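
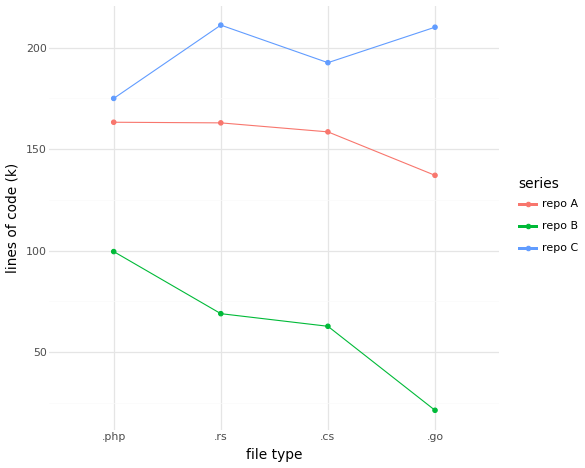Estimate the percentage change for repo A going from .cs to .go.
.cs ≈ 160, .go ≈ 140; (140 − 160) / 160 ≈ -12.5%.

≈ -12.5%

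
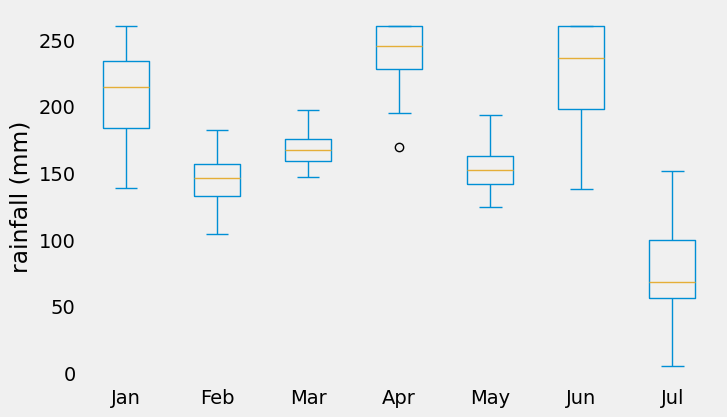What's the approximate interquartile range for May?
≈ 20

Q3 ≈ 160, Q1 ≈ 140; IQR ≈ 20.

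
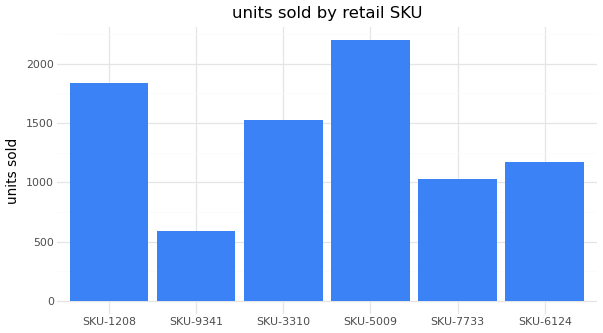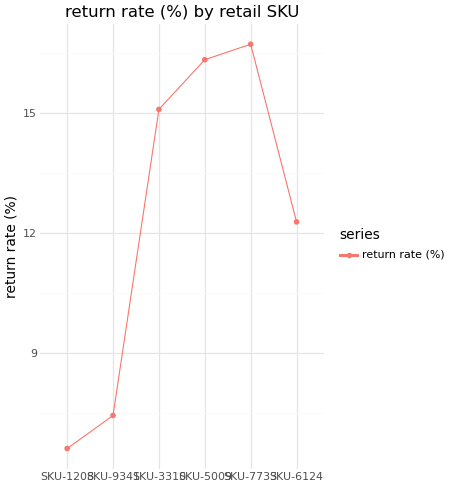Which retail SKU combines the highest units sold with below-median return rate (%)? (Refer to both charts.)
Chart 2 median return rate (%) ≈ 14; below-median retail SKUs: SKU-1208, SKU-9341, SKU-6124. Among those, SKU-1208 has the highest units sold (≈ 2000).

SKU-1208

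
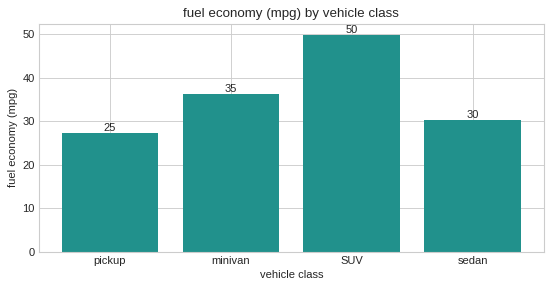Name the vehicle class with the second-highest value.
Top 3: SUV ≈ 50, minivan ≈ 35, sedan ≈ 30.

minivan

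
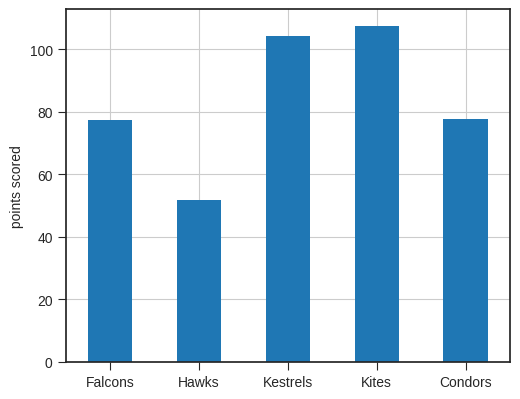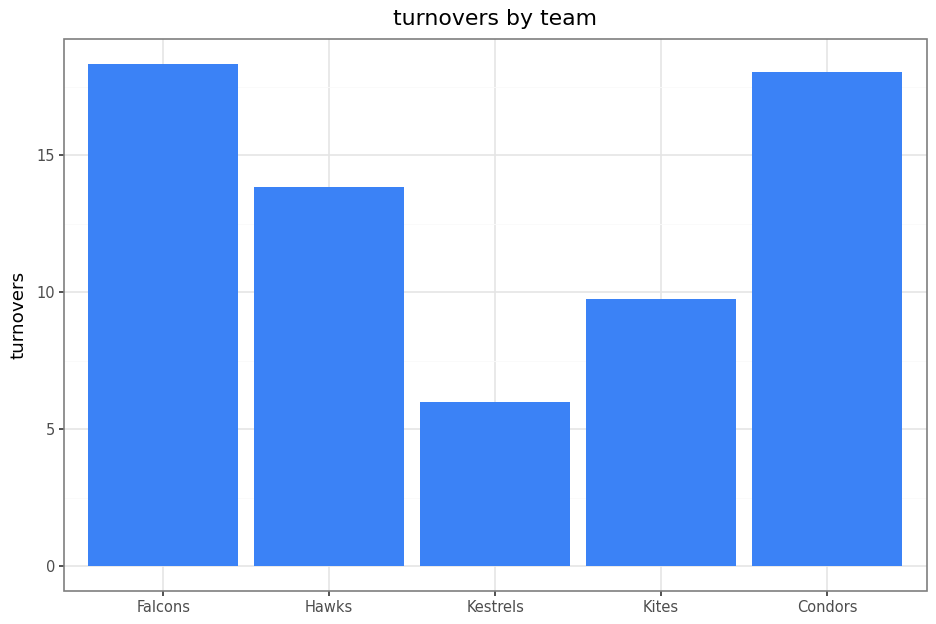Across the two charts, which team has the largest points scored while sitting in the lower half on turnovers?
Chart 2 median turnovers ≈ 14; below-median teams: Kestrels, Kites. Among those, Kites has the highest points scored (≈ 110).

Kites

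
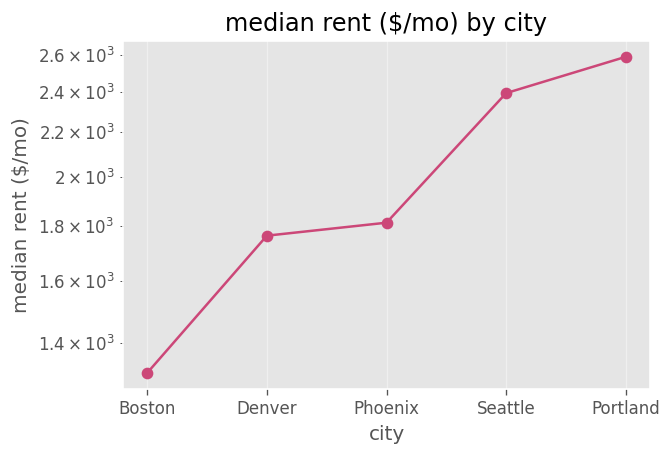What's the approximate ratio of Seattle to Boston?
Seattle ≈ 2400, Boston ≈ 1400; 2400/1400 ≈ 1.71.

≈ 1.71×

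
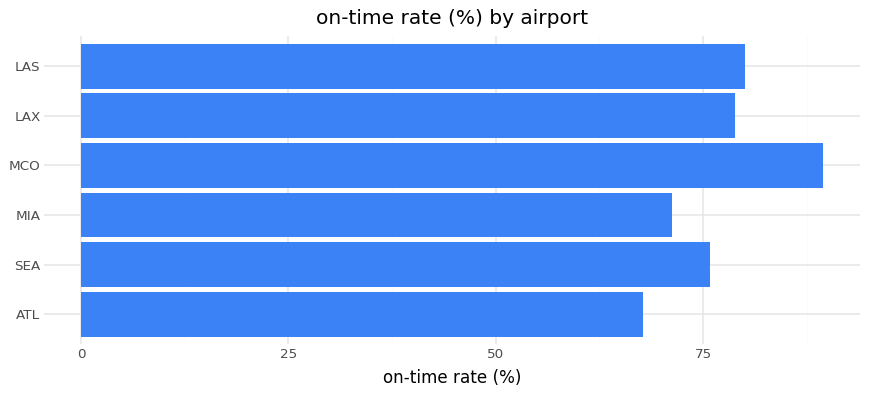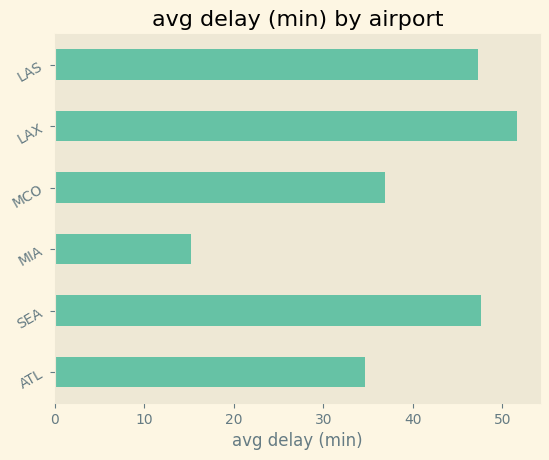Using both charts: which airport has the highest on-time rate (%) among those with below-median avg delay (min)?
Chart 2 median avg delay (min) ≈ 40; below-median airports: ATL, MIA, MCO. Among those, MCO has the highest on-time rate (%) (≈ 90).

MCO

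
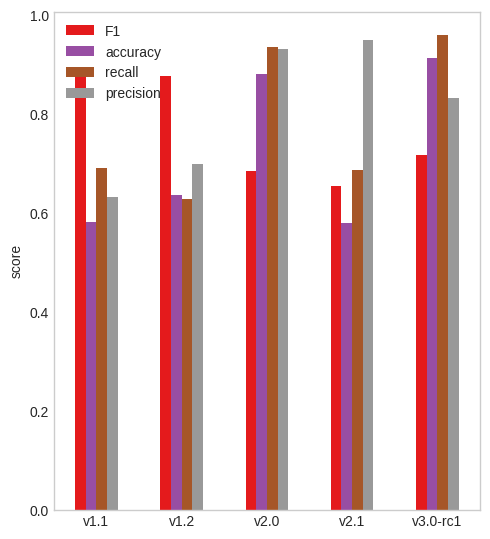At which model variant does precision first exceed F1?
v1.2: precision ≈ 0.7 vs F1 ≈ 0.9 (not yet); v2.0: precision ≈ 0.9 vs F1 ≈ 0.7 (first crossover).

v2.0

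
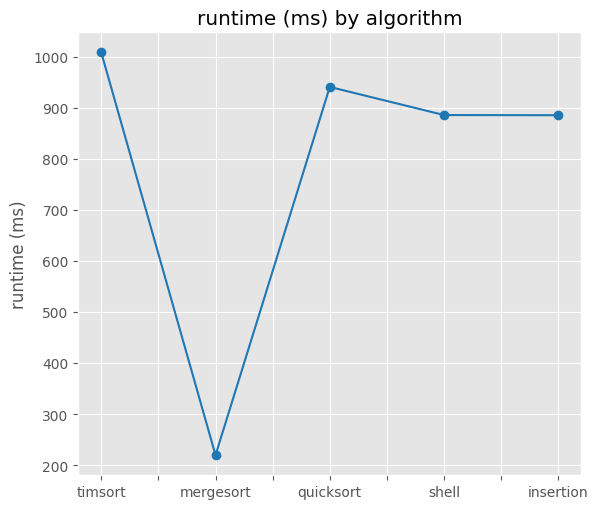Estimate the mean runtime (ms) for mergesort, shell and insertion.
(200 + 900 + 900) / 3 ≈ 667.

≈ 667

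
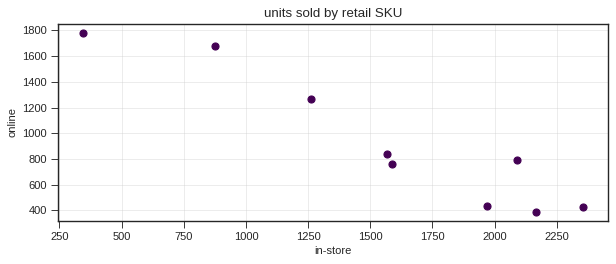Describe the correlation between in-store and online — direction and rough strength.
Points are negatively correlated; strong (|r| ≈ 1.0).

negative, strong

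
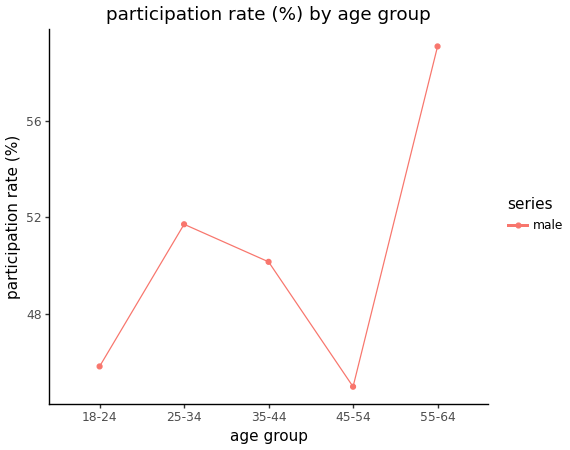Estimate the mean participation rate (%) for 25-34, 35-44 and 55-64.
(52 + 50 + 60) / 3 ≈ 54.

≈ 54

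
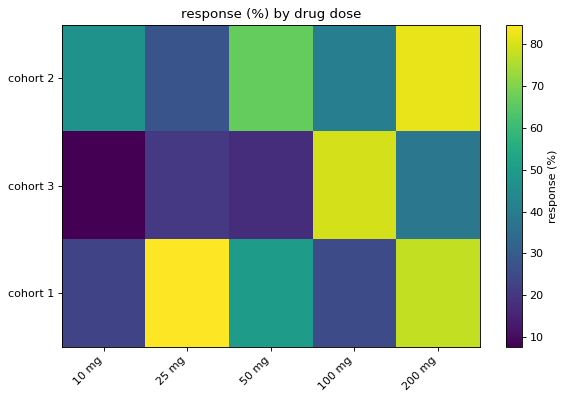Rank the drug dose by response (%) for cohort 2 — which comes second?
50 mg

Top 3 for cohort 2: 200 mg ≈ 80, 50 mg ≈ 70, 10 mg ≈ 50.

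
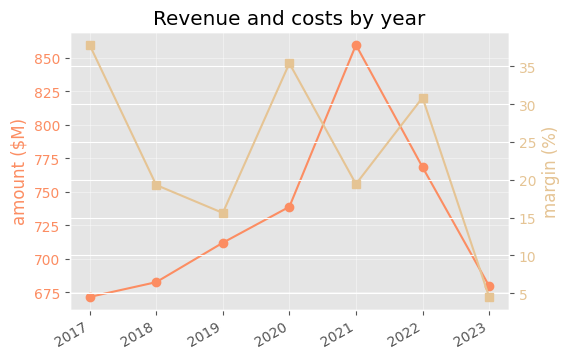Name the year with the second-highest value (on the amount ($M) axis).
Top 3 (on the amount ($M) axis): 2021 ≈ 860, 2022 ≈ 760, 2020 ≈ 740.

2022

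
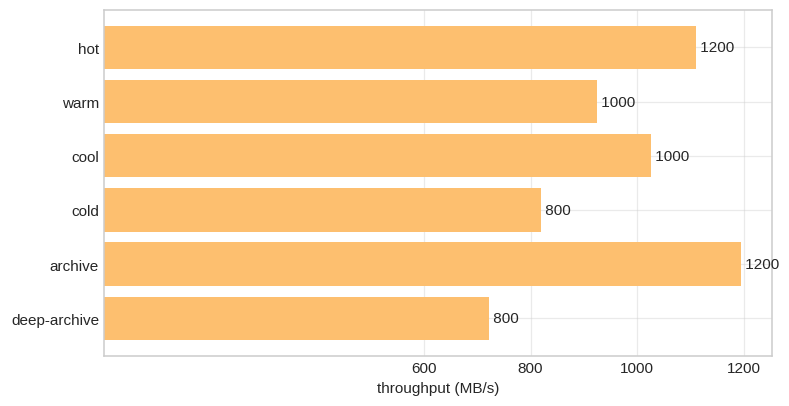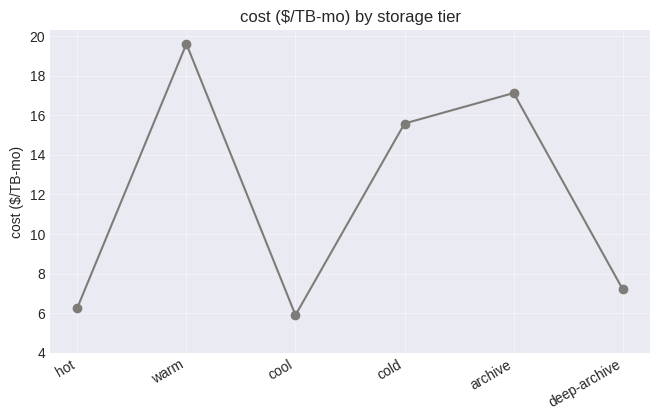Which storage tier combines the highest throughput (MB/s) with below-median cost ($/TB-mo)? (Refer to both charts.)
Chart 2 median cost ($/TB-mo) ≈ 12; below-median storage tiers: hot, cool, deep-archive. Among those, hot has the highest throughput (MB/s) (≈ 1200).

hot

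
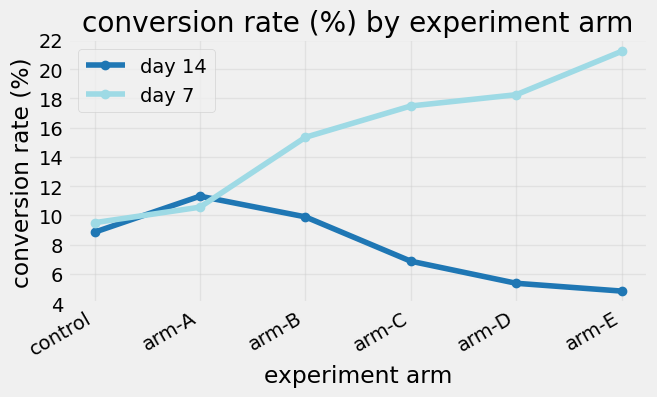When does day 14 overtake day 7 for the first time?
control: day 14 ≈ 8 vs day 7 ≈ 10 (not yet); arm-A: day 14 ≈ 12 vs day 7 ≈ 10 (first crossover).

arm-A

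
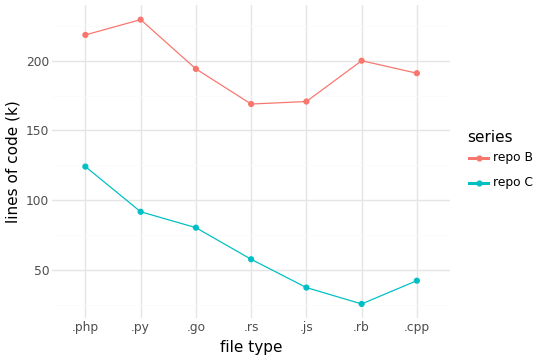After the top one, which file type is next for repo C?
.py

Top 3 for repo C: .php ≈ 120, .py ≈ 100, .go ≈ 80.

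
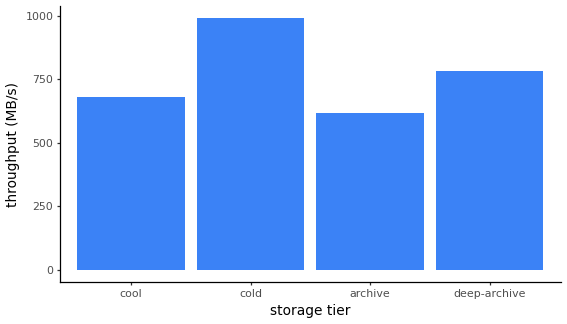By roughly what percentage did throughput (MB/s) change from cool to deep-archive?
≈ +14.3%

cool ≈ 700, deep-archive ≈ 800; (800 − 700) / 700 ≈ +14.3%.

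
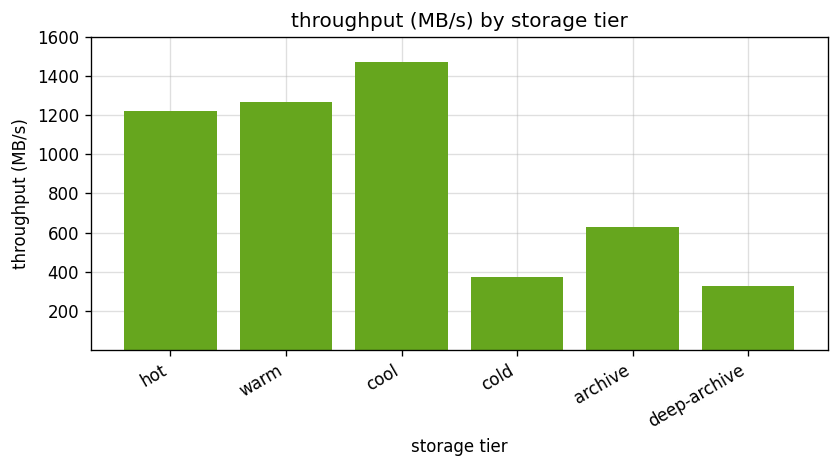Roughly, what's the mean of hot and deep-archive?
≈ 800

(1200 + 400) / 2 ≈ 800.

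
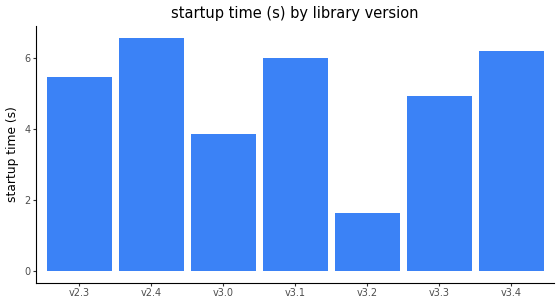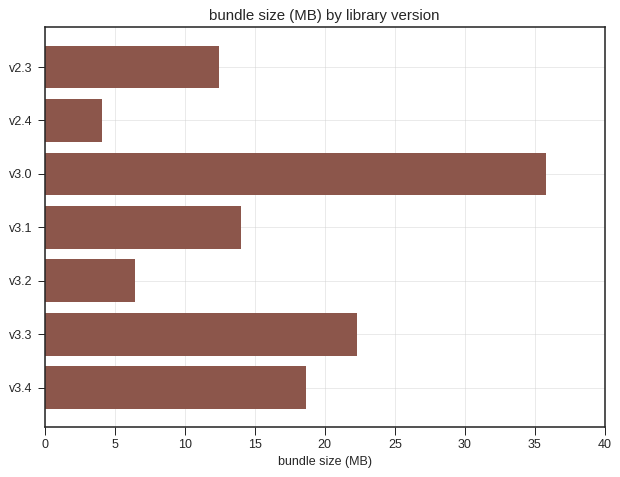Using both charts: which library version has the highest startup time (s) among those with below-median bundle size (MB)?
Chart 2 median bundle size (MB) ≈ 15; below-median library versions: v2.3, v2.4, v3.2. Among those, v2.4 has the highest startup time (s) (≈ 7).

v2.4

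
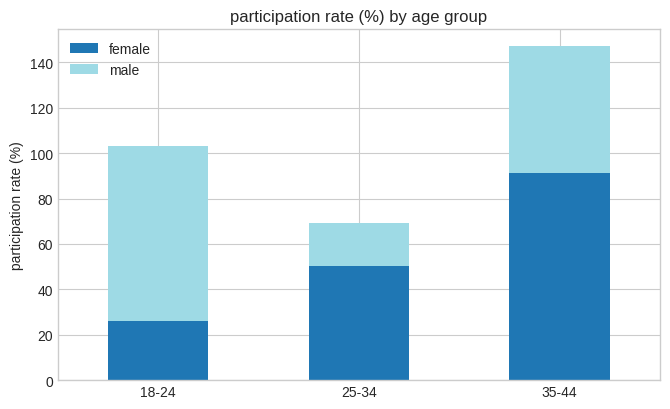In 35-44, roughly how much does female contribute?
female top ≈ 100, bottom ≈ 0; segment ≈ 100.

≈ 100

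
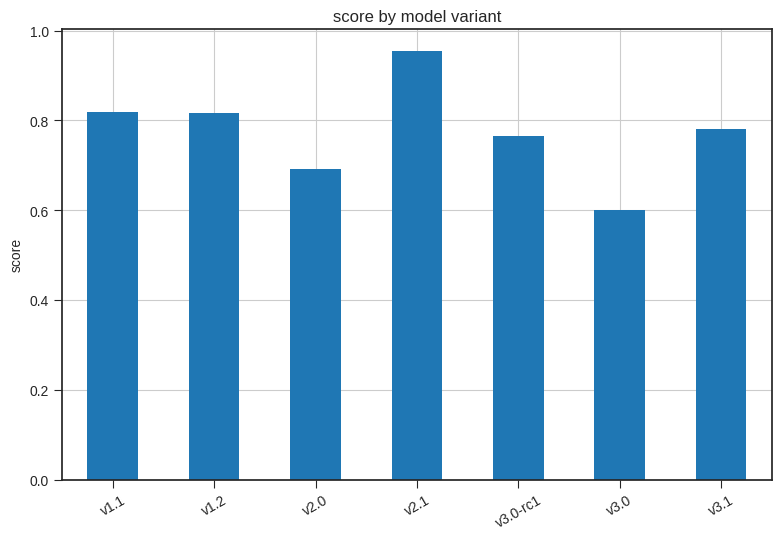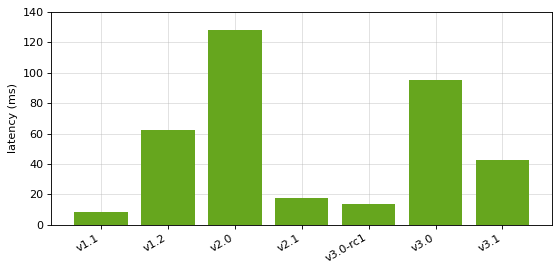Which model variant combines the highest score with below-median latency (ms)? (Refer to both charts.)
v2.1

Chart 2 median latency (ms) ≈ 40; below-median model variants: v1.1, v2.1, v3.0-rc1. Among those, v2.1 has the highest score (≈ 1).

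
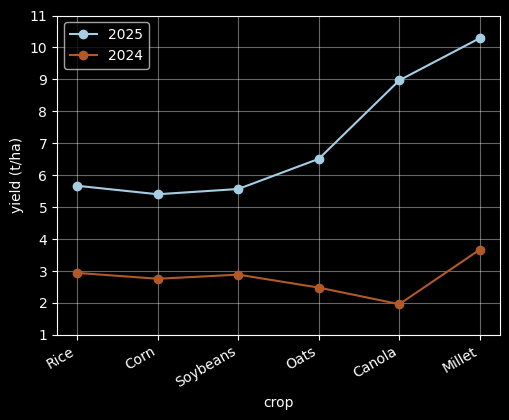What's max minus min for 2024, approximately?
≈ 2

Max Millet ≈ 4, min Canola ≈ 2; range ≈ 2.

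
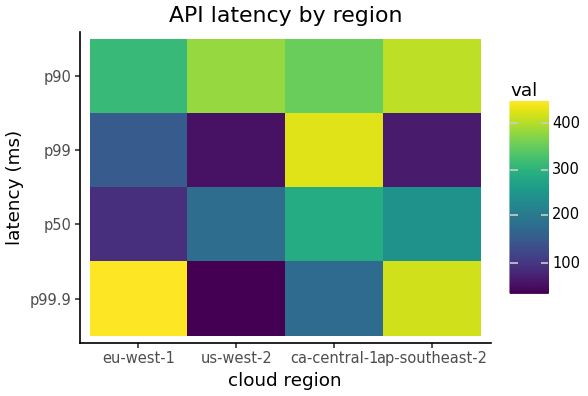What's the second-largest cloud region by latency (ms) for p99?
eu-west-1

Top 3 for p99: ca-central-1 ≈ 450, eu-west-1 ≈ 150, ap-southeast-2 ≈ 50.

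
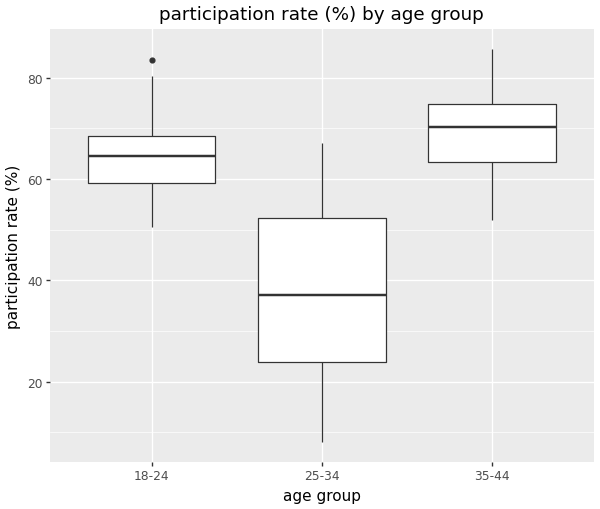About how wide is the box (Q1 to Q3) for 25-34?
Q3 ≈ 50, Q1 ≈ 25; IQR ≈ 25.

≈ 25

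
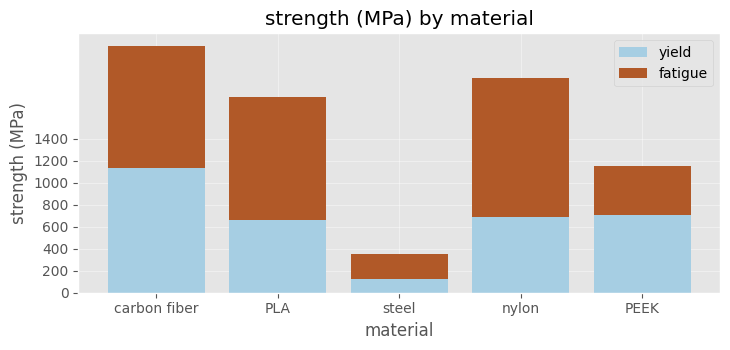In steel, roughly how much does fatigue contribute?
≈ 200

fatigue top ≈ 400, bottom ≈ 200; segment ≈ 200.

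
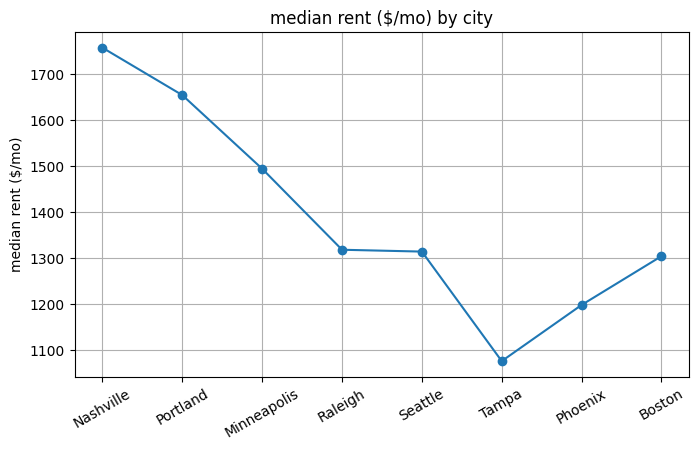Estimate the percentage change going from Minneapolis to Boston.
≈ -13.3%

Minneapolis ≈ 1500, Boston ≈ 1300; (1300 − 1500) / 1500 ≈ -13.3%.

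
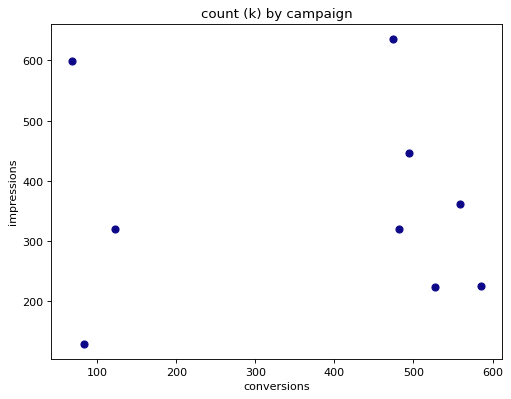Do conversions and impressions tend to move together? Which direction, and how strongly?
Points are roughly uncorrelated; weak (|r| ≈ 0.0).

no clear correlation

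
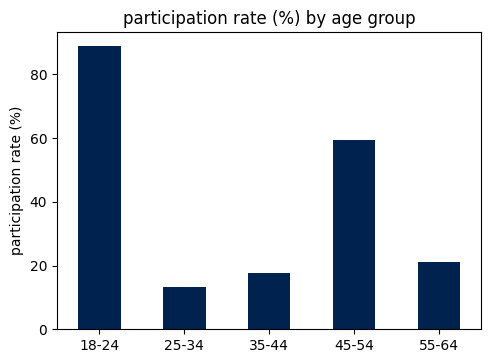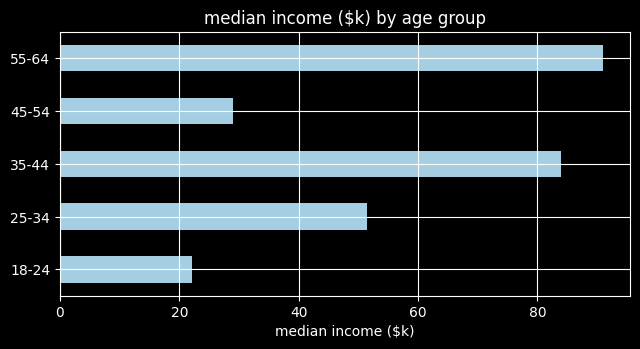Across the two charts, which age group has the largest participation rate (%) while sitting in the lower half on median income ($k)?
Chart 2 median median income ($k) ≈ 50; below-median age groups: 18-24, 45-54. Among those, 18-24 has the highest participation rate (%) (≈ 90).

18-24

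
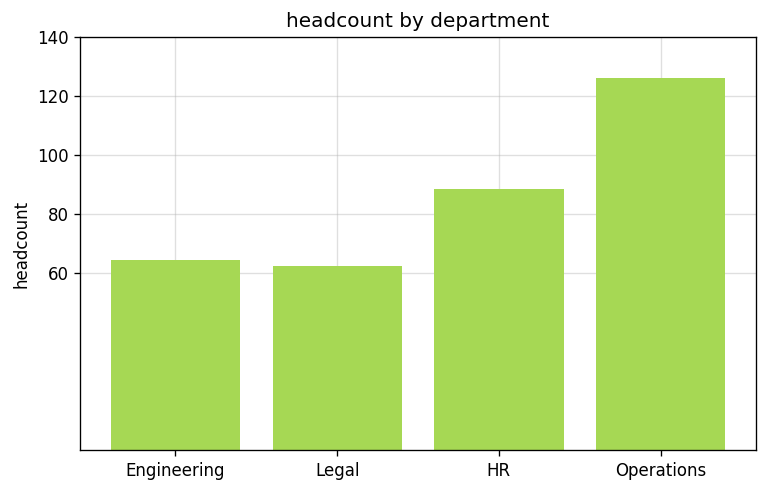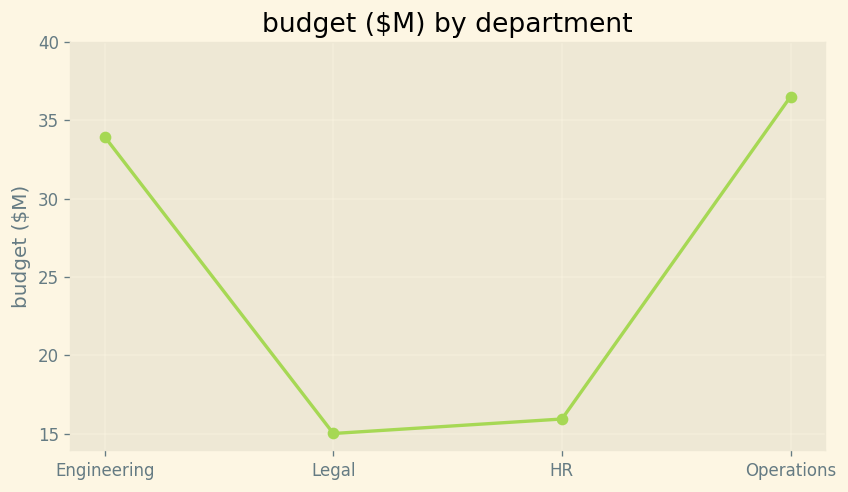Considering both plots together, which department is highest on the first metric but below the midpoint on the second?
Chart 2 median budget ($M) ≈ 25; below-median departments: Legal, HR. Among those, HR has the highest headcount (≈ 80).

HR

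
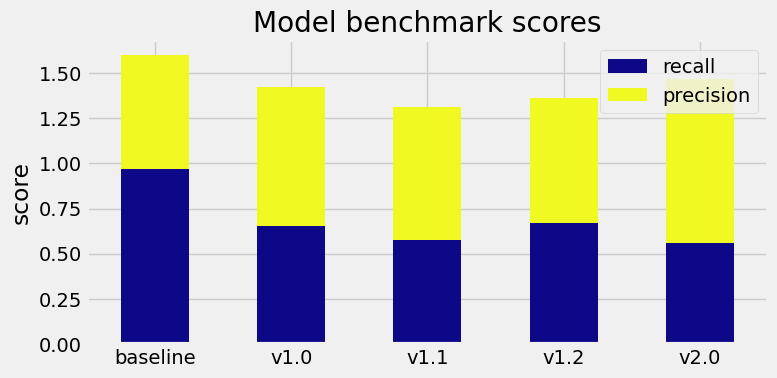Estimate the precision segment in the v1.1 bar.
precision top ≈ 1.4, bottom ≈ 0.6; segment ≈ 0.8.

≈ 0.8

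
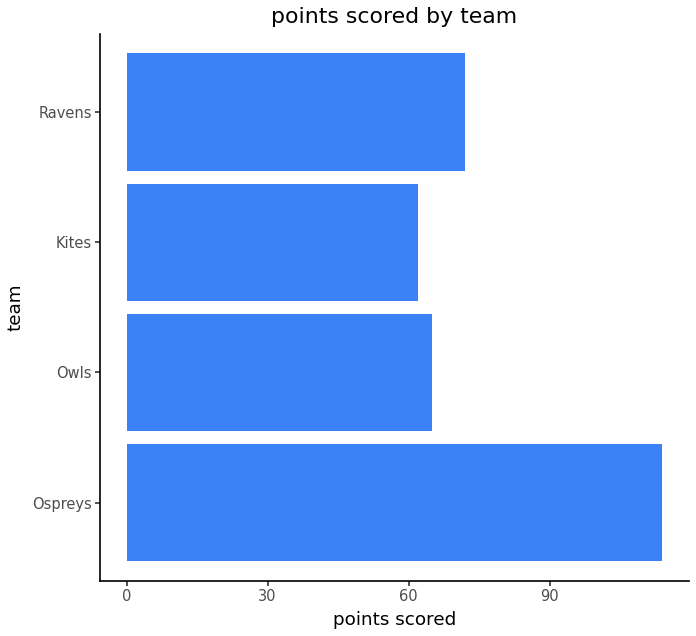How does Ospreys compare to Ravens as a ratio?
Ospreys ≈ 110, Ravens ≈ 70; 110/70 ≈ 1.57.

≈ 1.57×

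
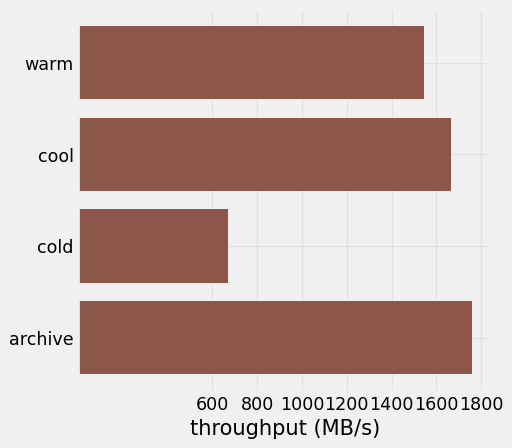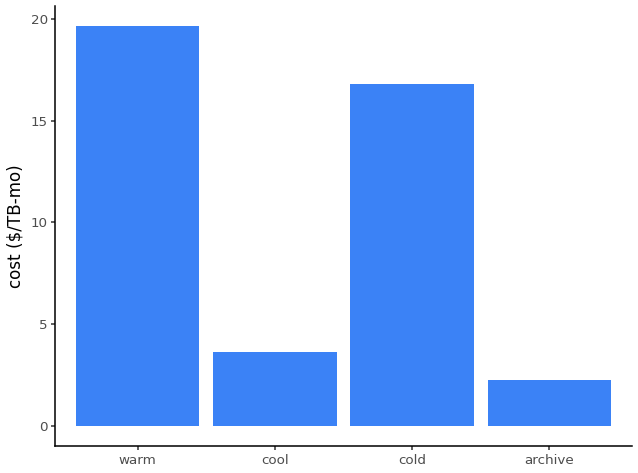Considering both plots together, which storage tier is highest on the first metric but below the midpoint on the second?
archive

Chart 2 median cost ($/TB-mo) ≈ 10; below-median storage tiers: cool, archive. Among those, archive has the highest throughput (MB/s) (≈ 1800).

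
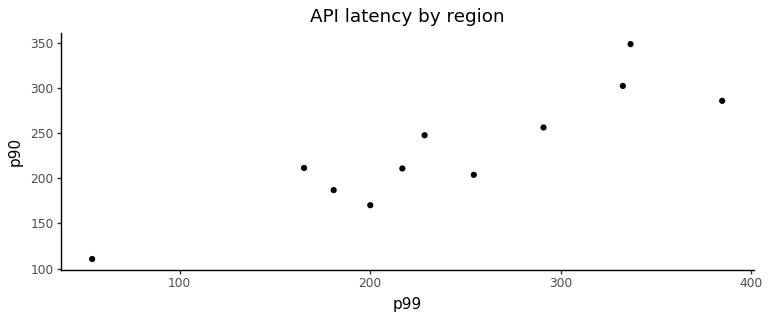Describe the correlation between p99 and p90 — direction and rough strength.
positive, strong

Points are positively correlated; strong (|r| ≈ 0.9).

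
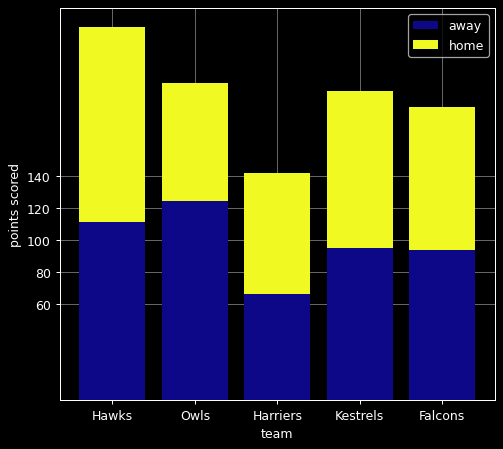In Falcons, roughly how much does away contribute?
≈ 100

away top ≈ 100, bottom ≈ 0; segment ≈ 100.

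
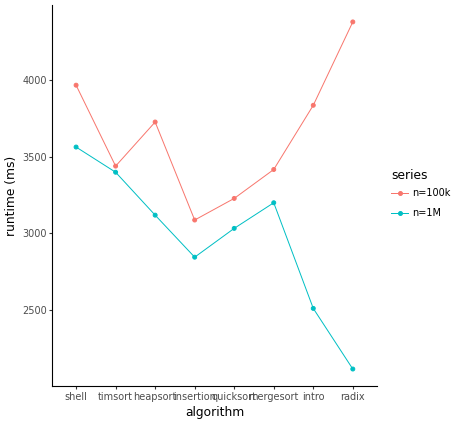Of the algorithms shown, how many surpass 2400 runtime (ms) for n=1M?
Above 2400: shell, timsort, heapsort, insertion, quicksort, mergesort, intro.

7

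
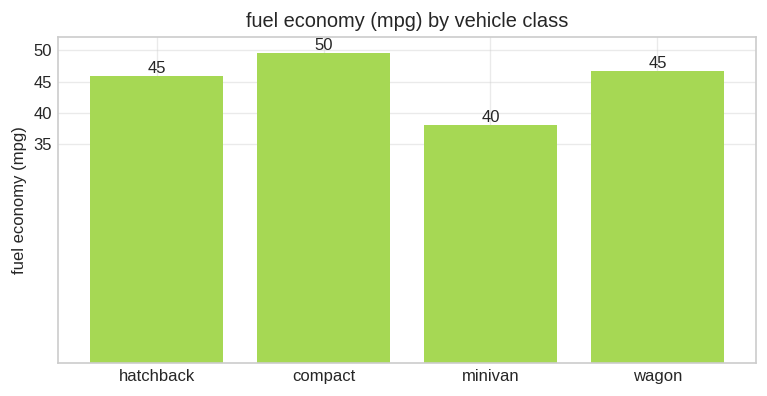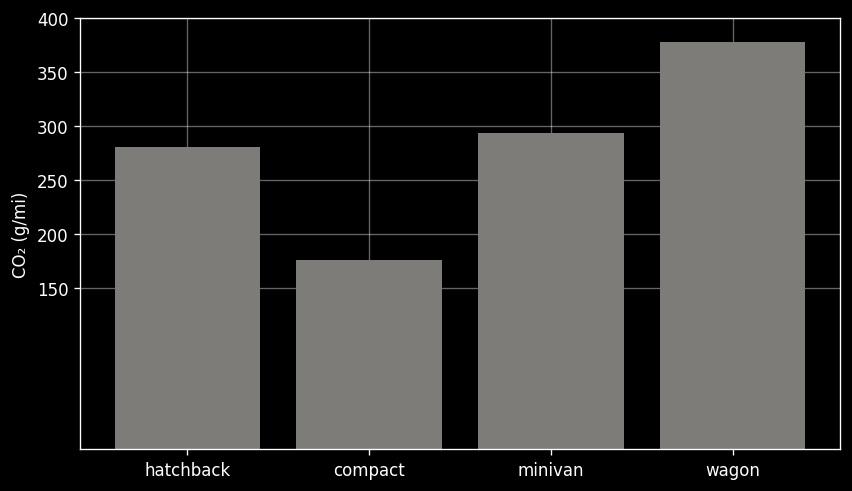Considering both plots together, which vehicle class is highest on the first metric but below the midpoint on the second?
Chart 2 median CO₂ (g/mi) ≈ 300; below-median vehicle classes: hatchback, compact. Among those, compact has the highest fuel economy (mpg) (≈ 50).

compact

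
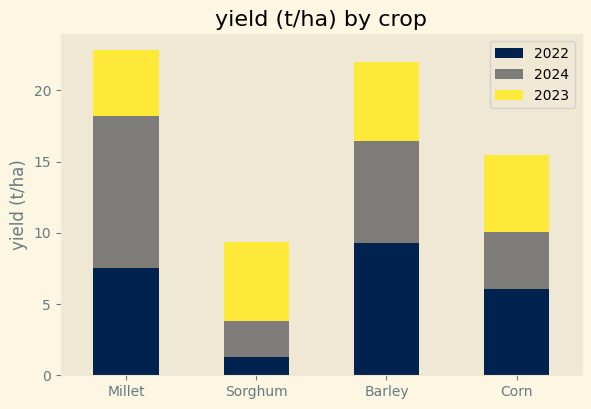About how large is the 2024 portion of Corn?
2024 top ≈ 10, bottom ≈ 6; segment ≈ 4.

≈ 4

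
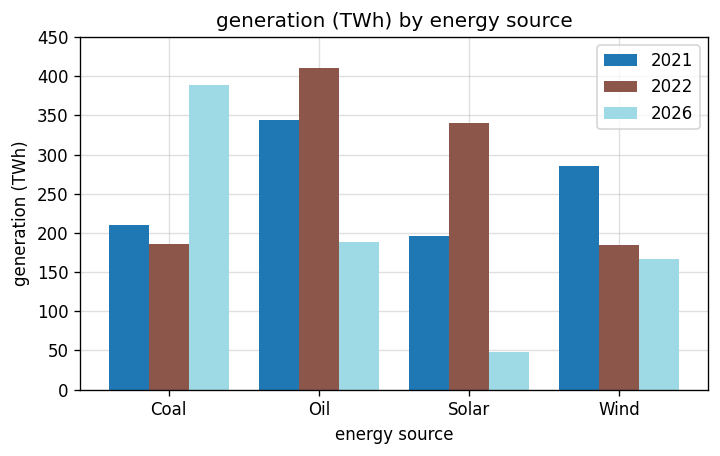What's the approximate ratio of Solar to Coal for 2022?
Solar ≈ 350, Coal ≈ 200; 350/200 ≈ 1.75.

≈ 1.75×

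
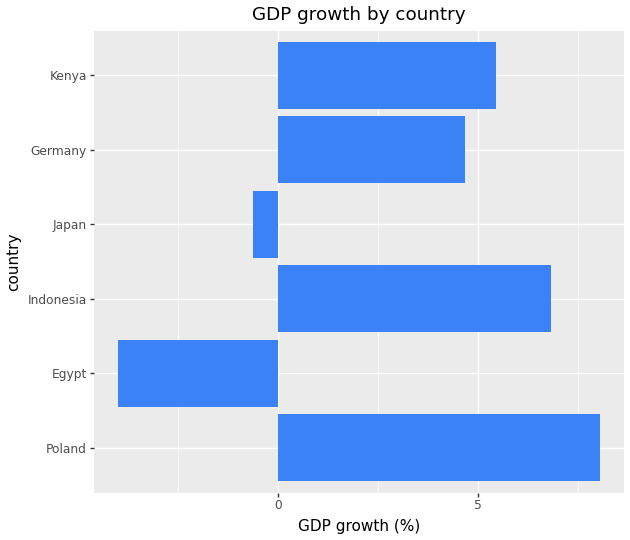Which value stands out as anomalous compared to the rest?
Egypt ≈ -4; the rest sit between ≈ 0 and ≈ 8.

Egypt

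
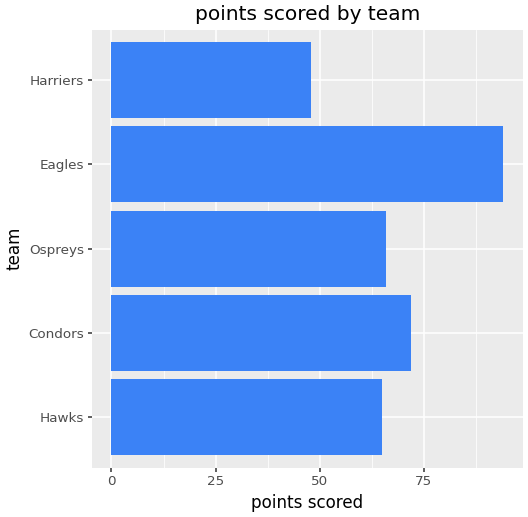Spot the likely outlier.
Eagles

Eagles ≈ 90; the rest sit between ≈ 50 and ≈ 70.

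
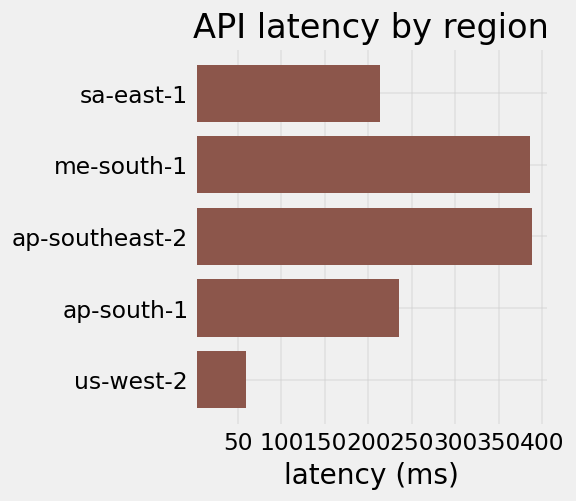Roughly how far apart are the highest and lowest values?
Max ap-southeast-2 ≈ 400, min us-west-2 ≈ 50; range ≈ 350.

≈ 350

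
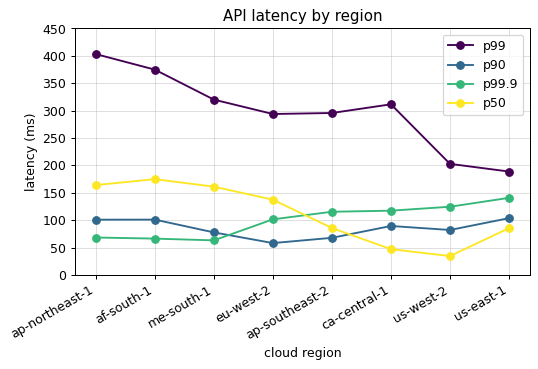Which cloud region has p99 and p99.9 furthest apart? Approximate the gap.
ap-northeast-1: p99 ≈ 400, p99.9 ≈ 50 → gap ≈ 350. Next-largest (af-south-1) is only ≈ 300.

ap-northeast-1, ≈ 350 ms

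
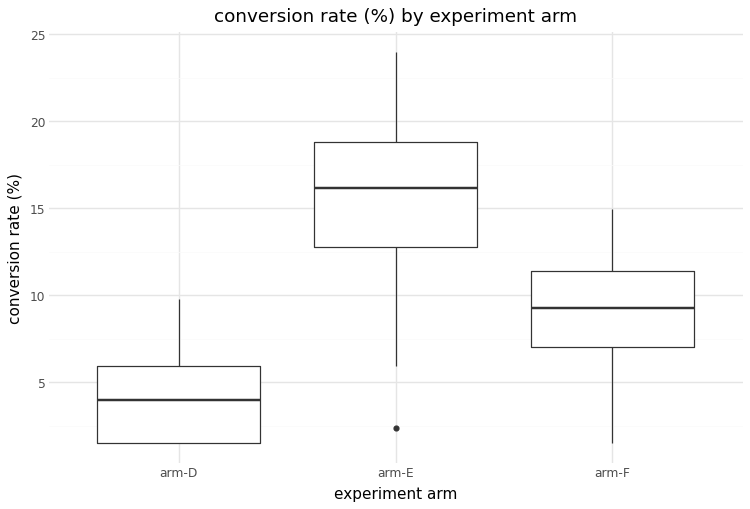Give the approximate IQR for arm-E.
Q3 ≈ 19, Q1 ≈ 13; IQR ≈ 6.

≈ 6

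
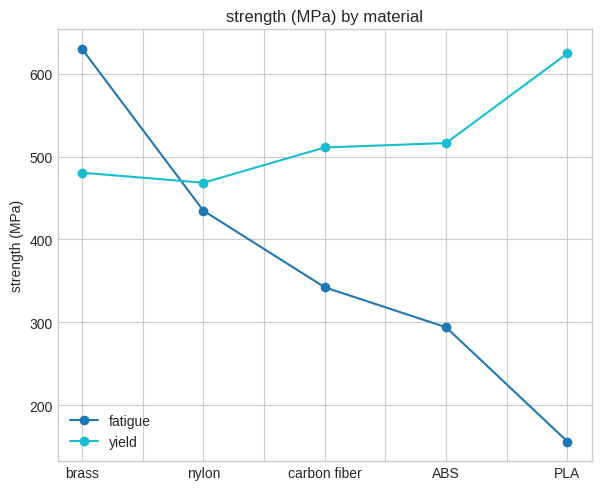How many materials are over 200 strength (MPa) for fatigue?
4

Above 200: brass, nylon, carbon fiber, ABS.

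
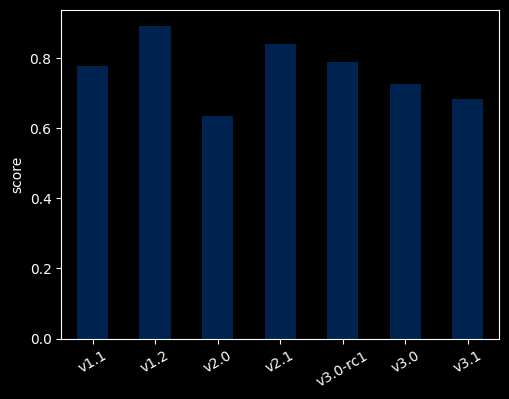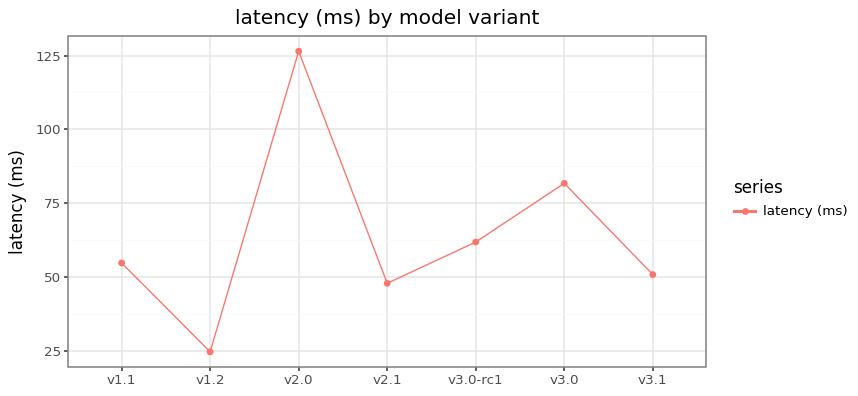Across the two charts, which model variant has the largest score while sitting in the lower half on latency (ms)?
Chart 2 median latency (ms) ≈ 60; below-median model variants: v1.2, v2.1, v3.1. Among those, v1.2 has the highest score (≈ 0.9).

v1.2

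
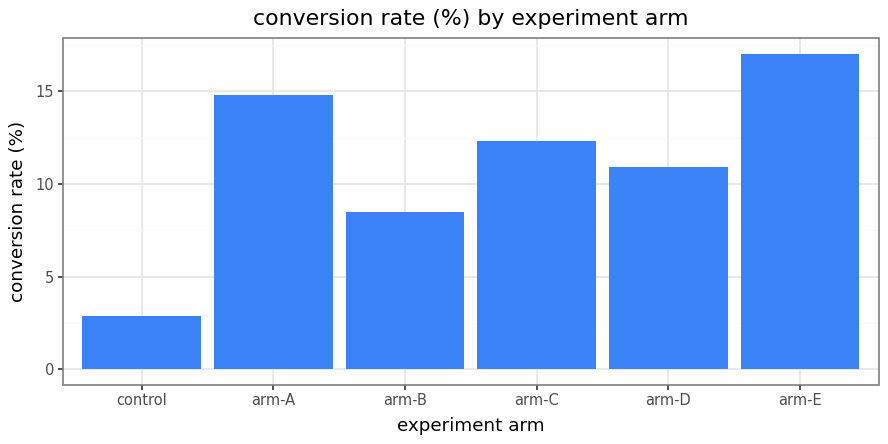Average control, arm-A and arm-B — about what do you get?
(2 + 14 + 8) / 3 ≈ 8.

≈ 8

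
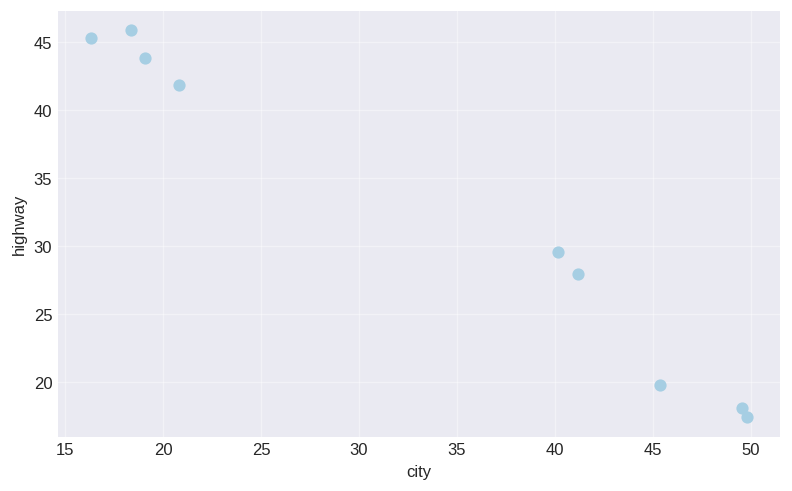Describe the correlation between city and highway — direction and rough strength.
Points are negatively correlated; strong (|r| ≈ 1.0).

negative, strong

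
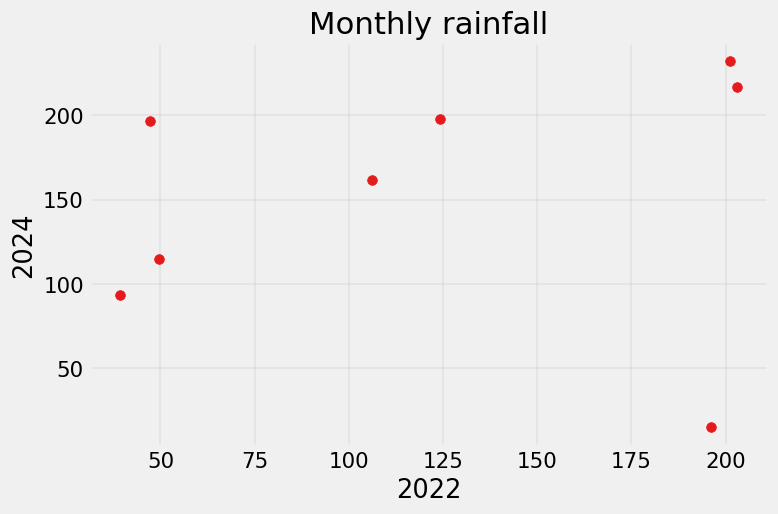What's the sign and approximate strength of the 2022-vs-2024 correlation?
no clear correlation

Points are roughly uncorrelated; weak (|r| ≈ 0.1).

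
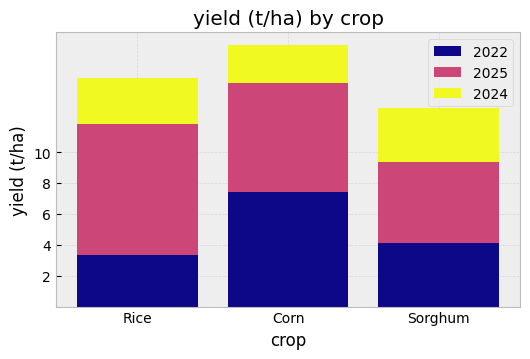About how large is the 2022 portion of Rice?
2022 top ≈ 4, bottom ≈ 0; segment ≈ 4.

≈ 4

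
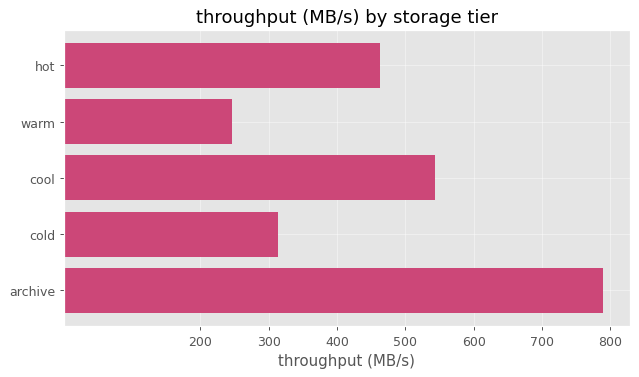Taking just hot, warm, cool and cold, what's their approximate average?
(500 + 200 + 500 + 300) / 4 ≈ 375.

≈ 375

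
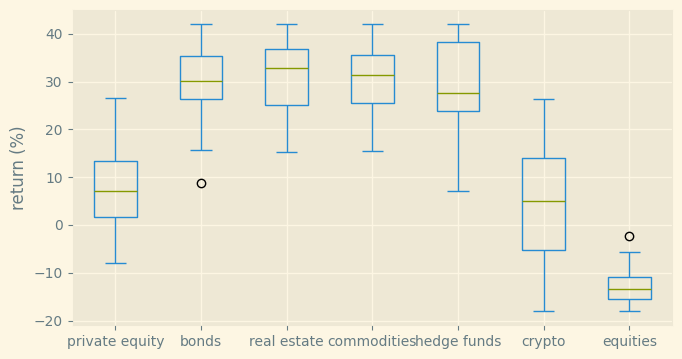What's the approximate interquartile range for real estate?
Q3 ≈ 35, Q1 ≈ 25; IQR ≈ 10.

≈ 10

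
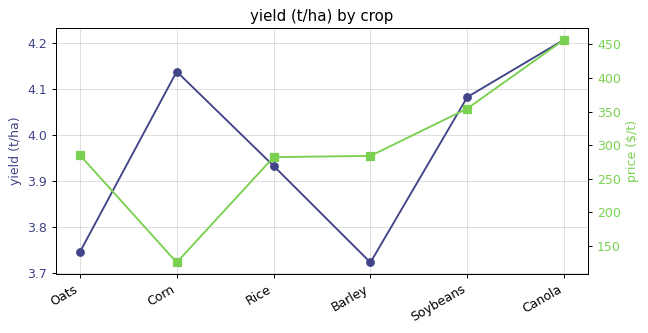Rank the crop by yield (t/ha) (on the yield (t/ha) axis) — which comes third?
Soybeans

Top 4 (on the yield (t/ha) axis): Canola ≈ 4.20, Corn ≈ 4.15, Soybeans ≈ 4.10, Rice ≈ 3.95.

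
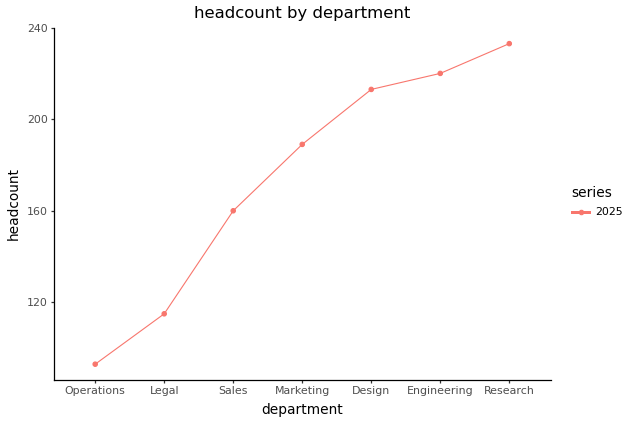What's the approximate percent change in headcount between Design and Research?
≈ +9.1%

Design ≈ 220, Research ≈ 240; (240 − 220) / 220 ≈ +9.1%.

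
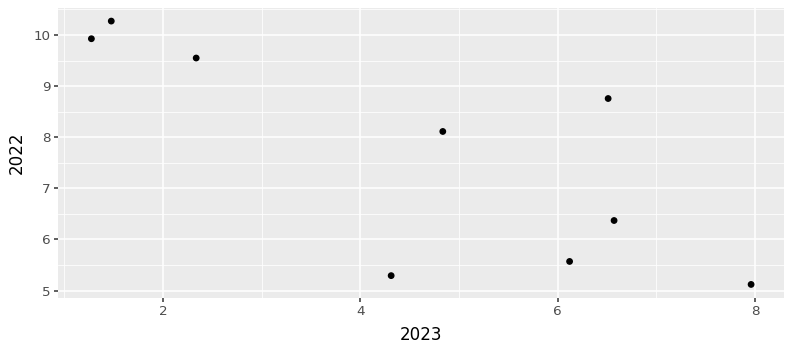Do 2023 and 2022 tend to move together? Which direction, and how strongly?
negative, strong

Points are negatively correlated; strong (|r| ≈ 0.8).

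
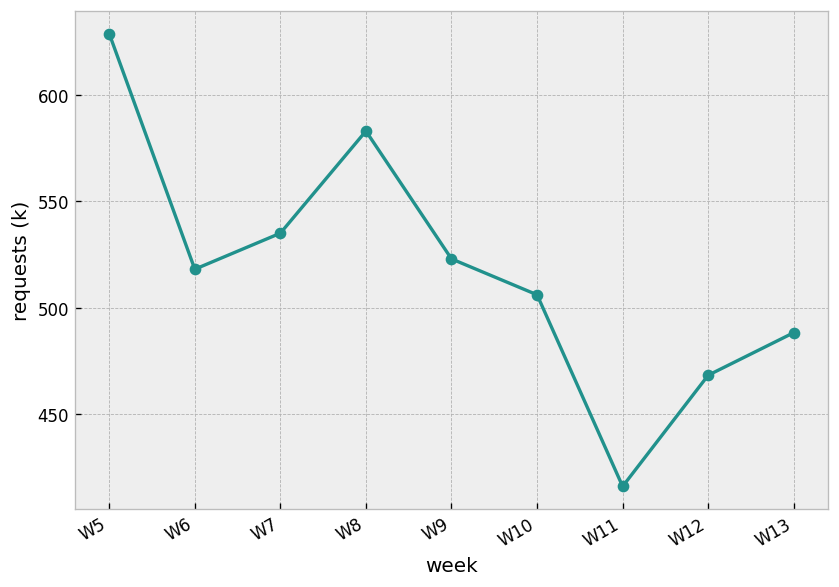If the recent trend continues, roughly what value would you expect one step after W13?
≈ 510

Last three: 420, 460, 480 → slope ≈ 30/step → next ≈ 510.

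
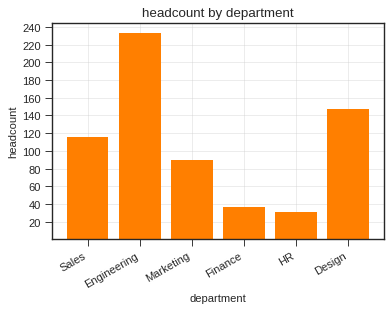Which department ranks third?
Sales

Top 4: Engineering ≈ 240, Design ≈ 140, Sales ≈ 120, Marketing ≈ 80.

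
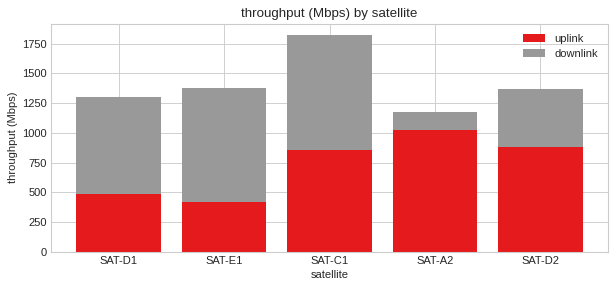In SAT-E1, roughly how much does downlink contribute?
≈ 1000

downlink top ≈ 1400, bottom ≈ 400; segment ≈ 1000.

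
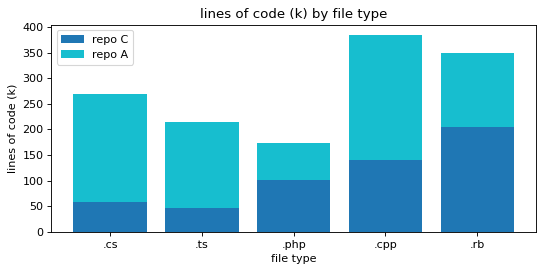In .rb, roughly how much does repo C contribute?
repo C top ≈ 200, bottom ≈ 0; segment ≈ 200.

≈ 200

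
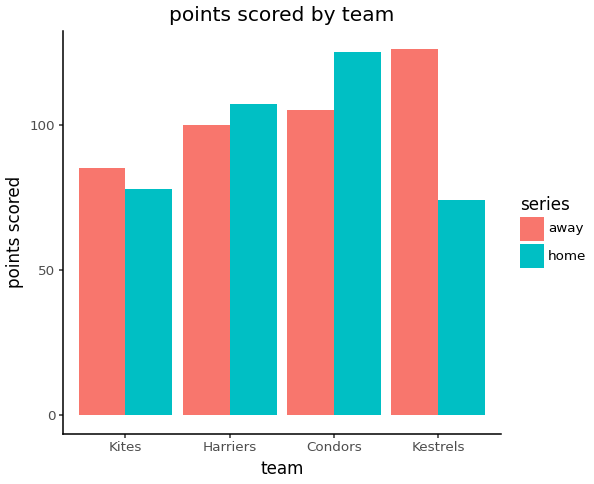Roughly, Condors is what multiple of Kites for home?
≈ 1.5×

Condors ≈ 120, Kites ≈ 80; 120/80 ≈ 1.5.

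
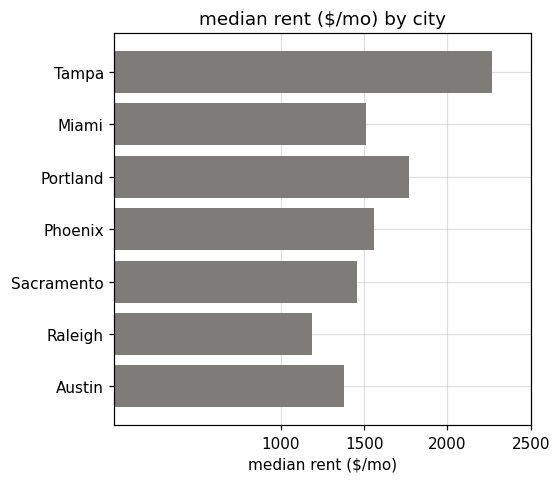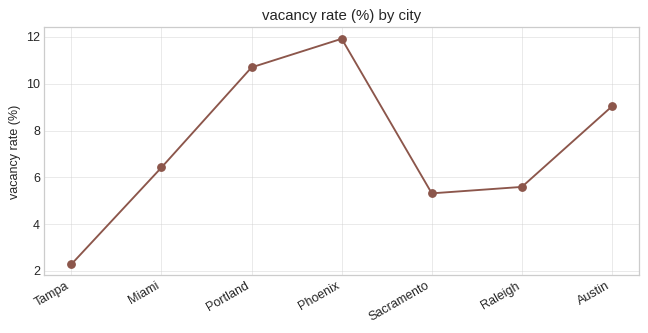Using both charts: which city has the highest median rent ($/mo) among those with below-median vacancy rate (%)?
Chart 2 median vacancy rate (%) ≈ 6; below-median cities: Tampa, Sacramento, Raleigh. Among those, Tampa has the highest median rent ($/mo) (≈ 2500).

Tampa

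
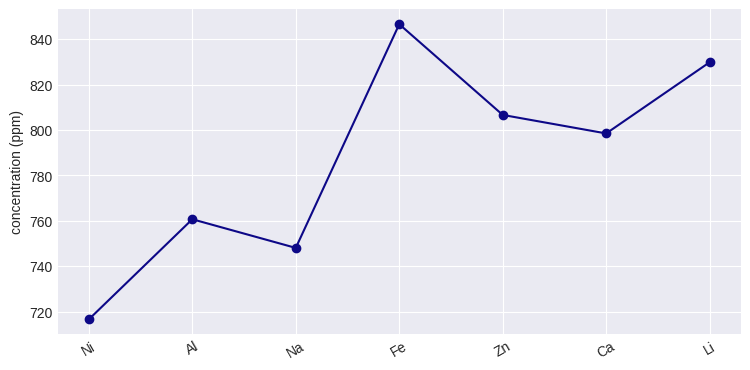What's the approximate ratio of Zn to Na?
≈ 1.08×

Zn ≈ 800, Na ≈ 740; 800/740 ≈ 1.08.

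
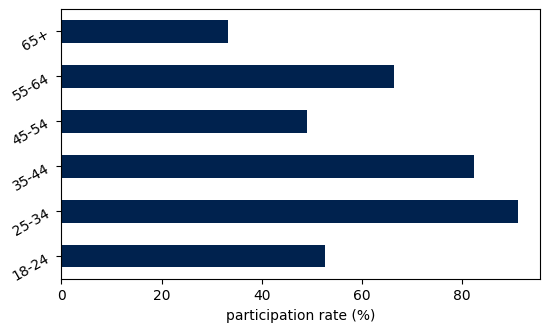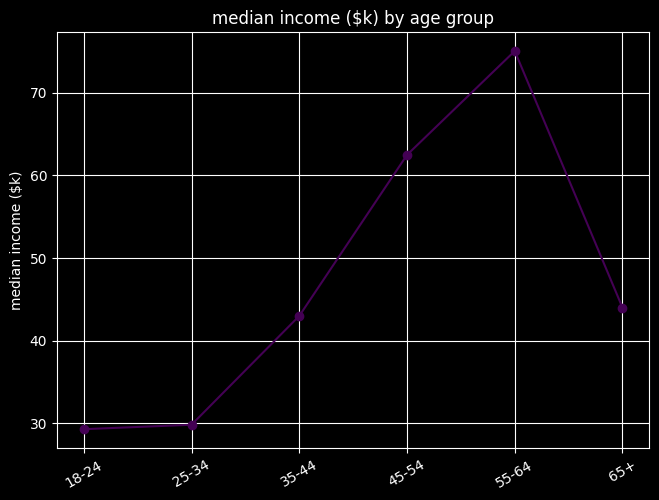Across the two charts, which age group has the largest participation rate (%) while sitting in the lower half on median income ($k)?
25-34

Chart 2 median median income ($k) ≈ 40; below-median age groups: 18-24, 25-34, 35-44. Among those, 25-34 has the highest participation rate (%) (≈ 90).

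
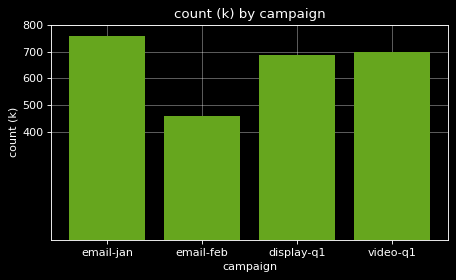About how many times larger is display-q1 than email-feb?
≈ 1.4×

display-q1 ≈ 700, email-feb ≈ 500; 700/500 ≈ 1.4.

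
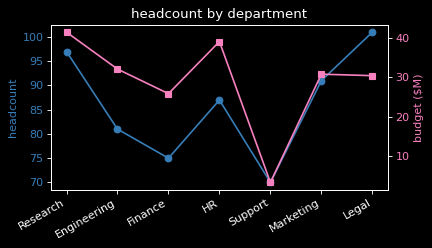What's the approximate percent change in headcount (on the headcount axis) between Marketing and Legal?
Marketing ≈ 90, Legal ≈ 100; (100 − 90) / 90 ≈ +11.1%.

≈ +11.1%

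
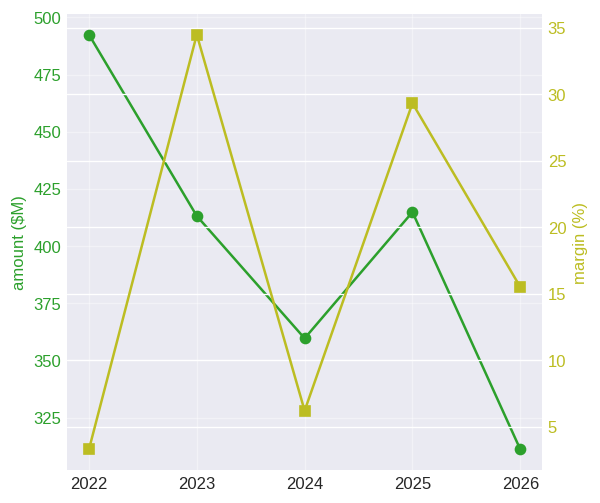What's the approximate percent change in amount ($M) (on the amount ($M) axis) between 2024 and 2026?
2024 ≈ 360, 2026 ≈ 320; (320 − 360) / 360 ≈ -11.1%.

≈ -11.1%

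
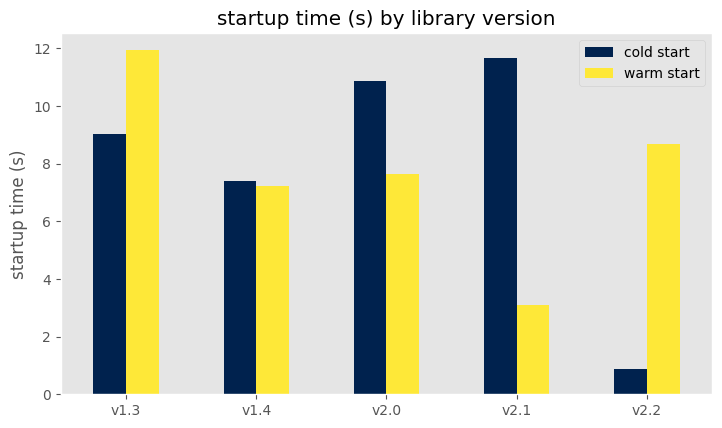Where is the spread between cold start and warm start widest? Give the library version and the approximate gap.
v2.1, ≈ 9 s

v2.1: cold start ≈ 12, warm start ≈ 3 → gap ≈ 9. Next-largest (v2.2) is only ≈ 8.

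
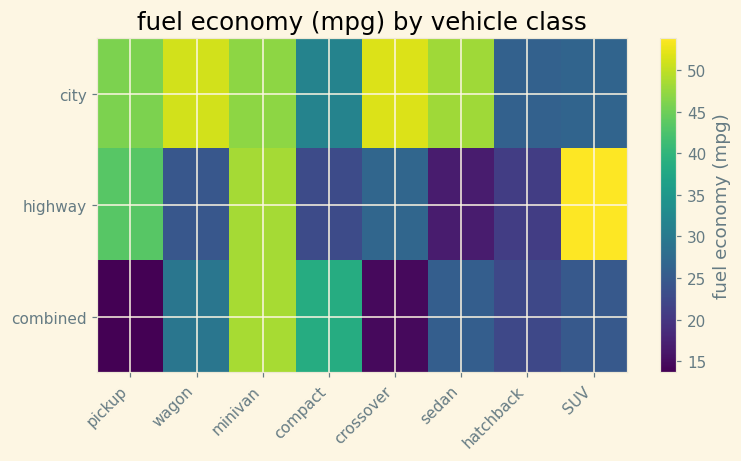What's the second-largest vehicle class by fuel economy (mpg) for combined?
compact

Top 3 for combined: minivan ≈ 50, compact ≈ 40, wagon ≈ 30.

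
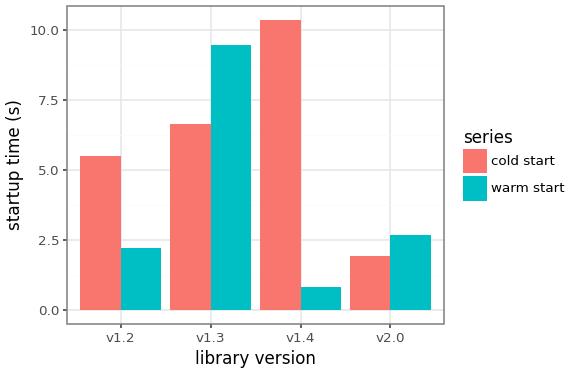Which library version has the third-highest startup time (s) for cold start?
v1.2

Top 4 for cold start: v1.4 ≈ 10, v1.3 ≈ 7, v1.2 ≈ 5, v2.0 ≈ 2.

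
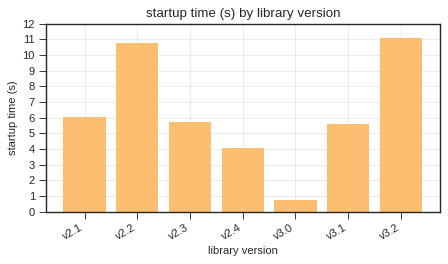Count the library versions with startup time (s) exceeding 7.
2

Above 7: v2.2, v3.2.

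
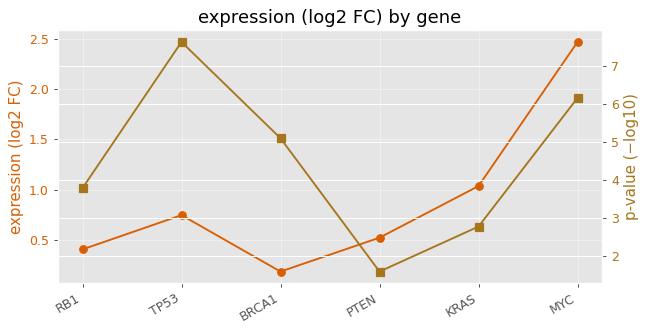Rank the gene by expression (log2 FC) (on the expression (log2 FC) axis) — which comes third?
Top 4 (on the expression (log2 FC) axis): MYC ≈ 2.4, KRAS ≈ 1.0, TP53 ≈ 0.8, PTEN ≈ 0.6.

TP53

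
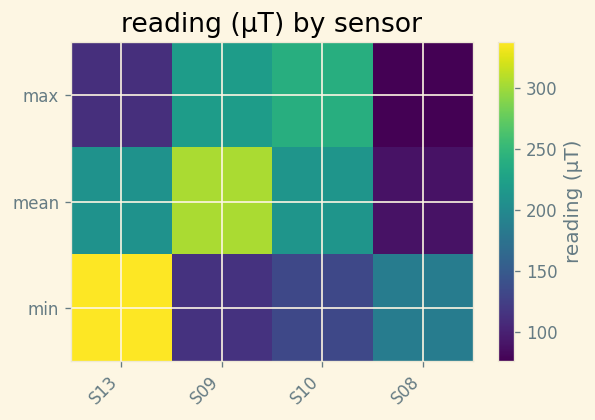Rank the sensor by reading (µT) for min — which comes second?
S08

Top 3 for min: S13 ≈ 350, S08 ≈ 175, S10 ≈ 125.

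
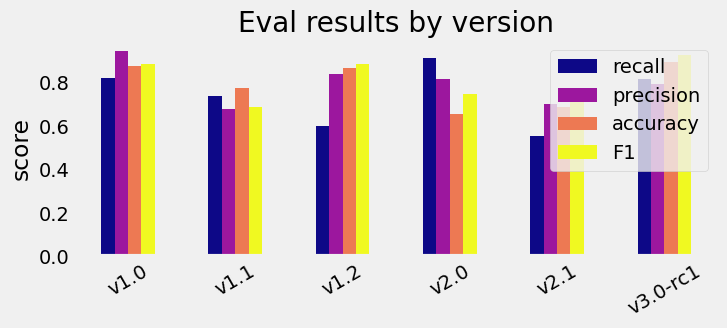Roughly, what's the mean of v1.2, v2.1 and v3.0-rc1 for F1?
(0.9 + 0.7 + 0.9) / 3 ≈ 0.83.

≈ 0.83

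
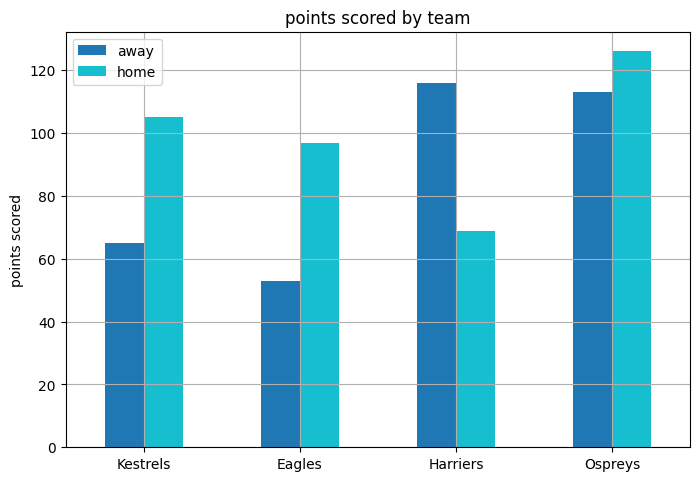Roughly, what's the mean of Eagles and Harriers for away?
≈ 90

(60 + 120) / 2 ≈ 90.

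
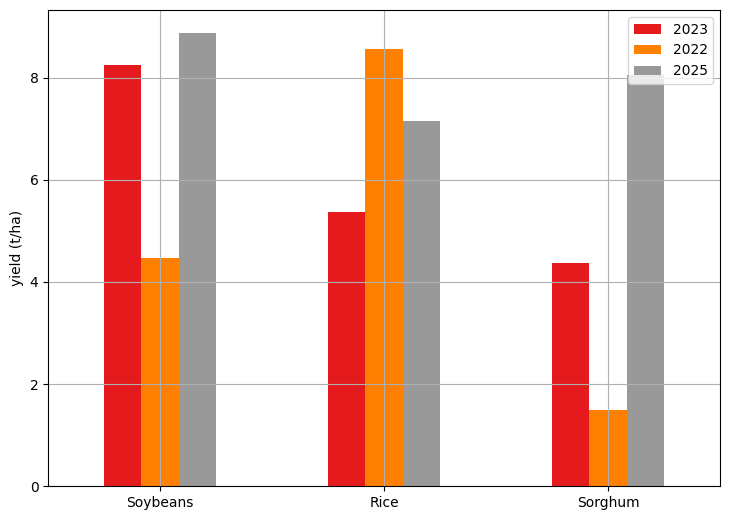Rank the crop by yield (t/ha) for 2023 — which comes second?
Top 3 for 2023: Soybeans ≈ 8, Rice ≈ 5, Sorghum ≈ 4.

Rice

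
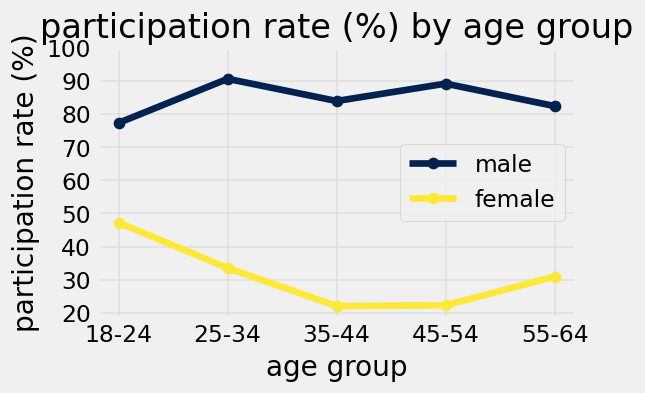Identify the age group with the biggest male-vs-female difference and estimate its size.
45-54: male ≈ 90, female ≈ 20 → gap ≈ 70. Next-largest (35-44) is only ≈ 60.

45-54, ≈ 70 %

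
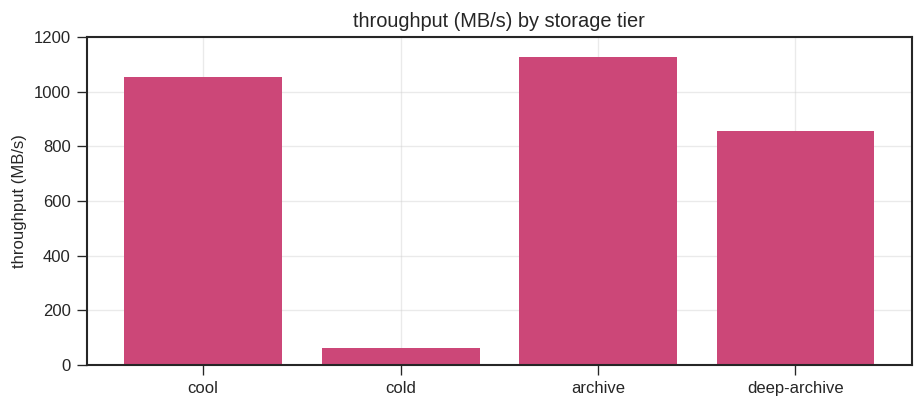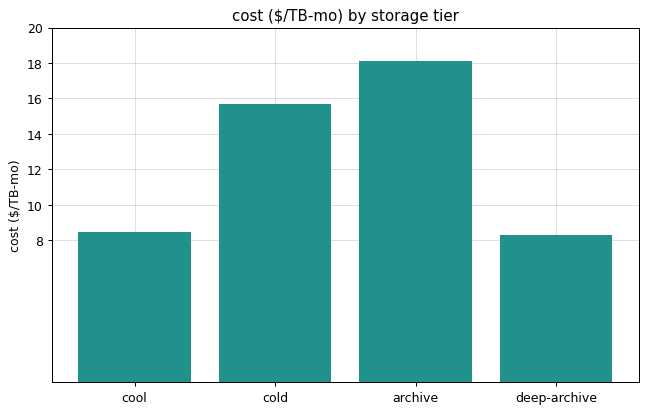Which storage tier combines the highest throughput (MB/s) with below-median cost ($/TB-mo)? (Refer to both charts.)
Chart 2 median cost ($/TB-mo) ≈ 12; below-median storage tiers: cool, deep-archive. Among those, cool has the highest throughput (MB/s) (≈ 1000).

cool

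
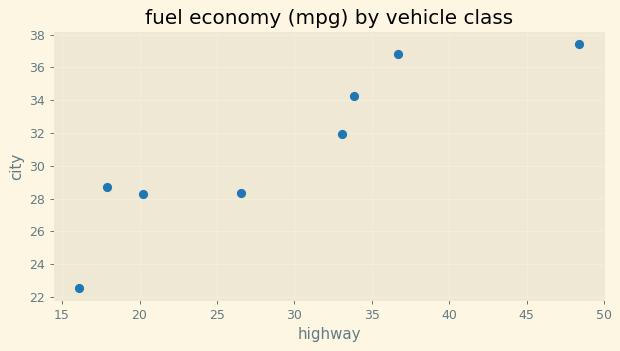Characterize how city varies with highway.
positive, strong

Points are positively correlated; strong (|r| ≈ 0.9).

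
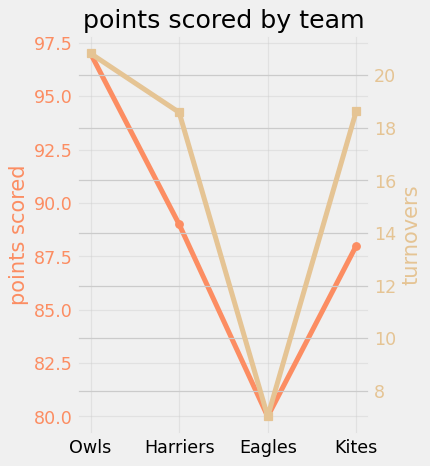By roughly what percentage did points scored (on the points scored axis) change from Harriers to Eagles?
Harriers ≈ 88, Eagles ≈ 80; (80 − 88) / 88 ≈ -9.1%.

≈ -9.1%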